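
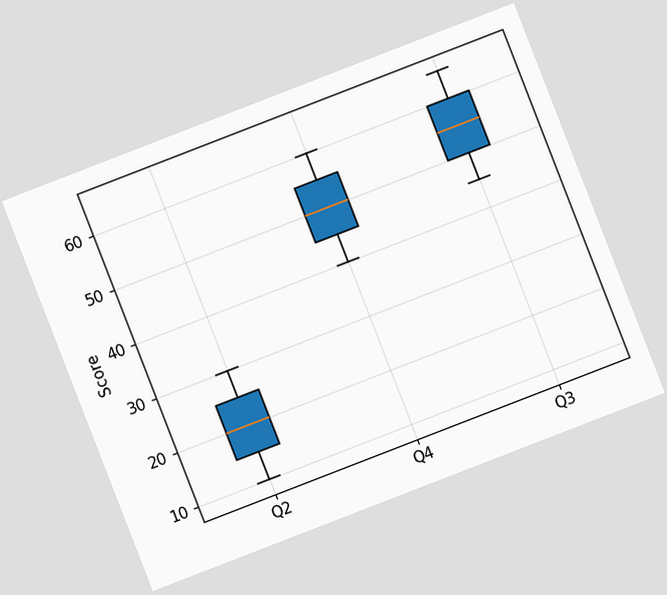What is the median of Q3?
55

The chart is tilted about 21° counter-clockwise. The median line in the Q3 box sits at 55.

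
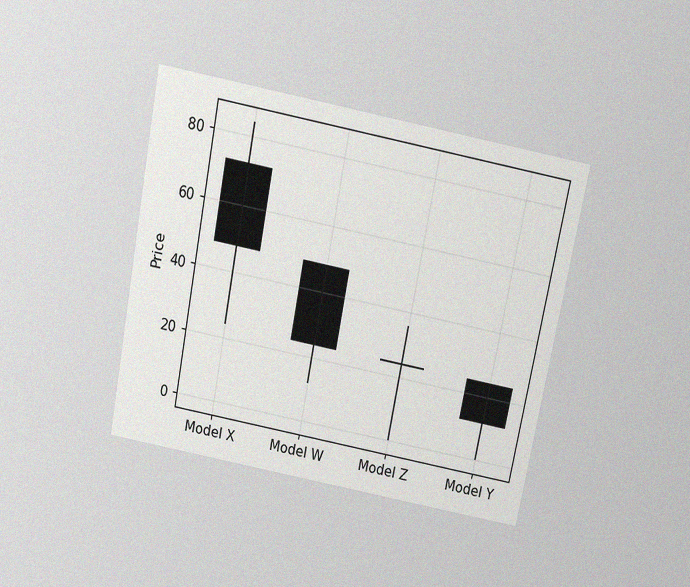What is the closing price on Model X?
The chart is tilted about 11° clockwise and viewed slightly from above, with some photo noise. The Model X candle closes at 48.

48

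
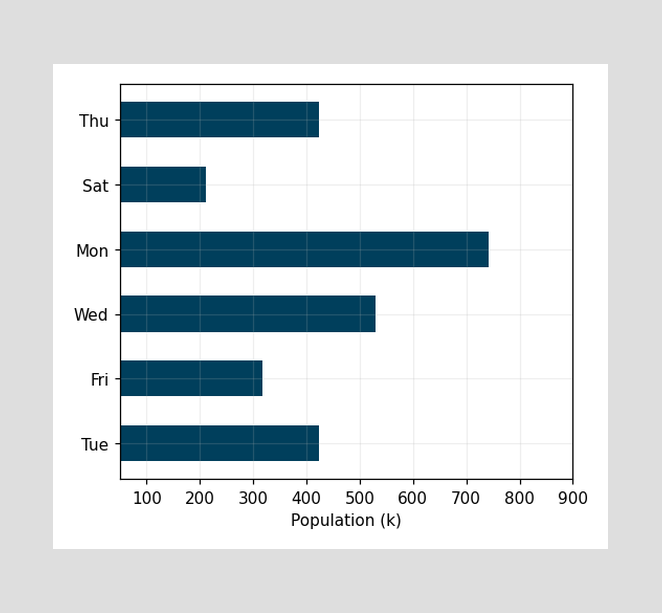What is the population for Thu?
424k

Reading along the chart's x-axis, the Thu bar reaches 424k.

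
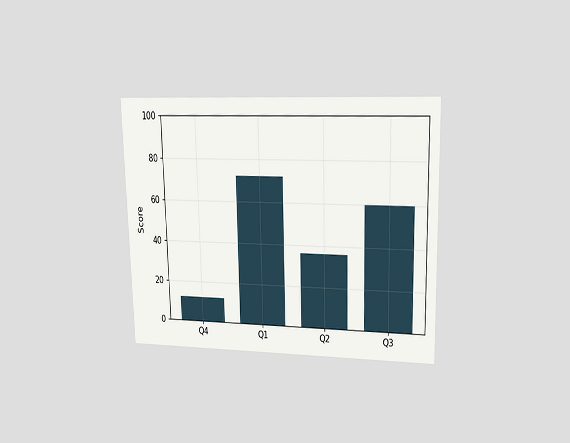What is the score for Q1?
72

The chart is viewed at a slight angle. Reading along the chart's y-axis, the Q1 bar reaches 72.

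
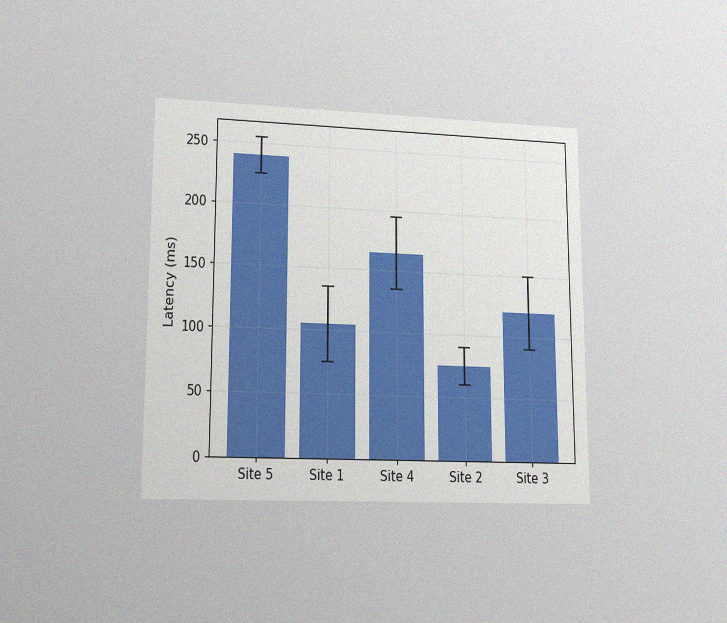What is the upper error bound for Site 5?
255ms

The chart is viewed at a slight angle, with some photo noise. The Site 5 bar's upper whisker reaches 255ms.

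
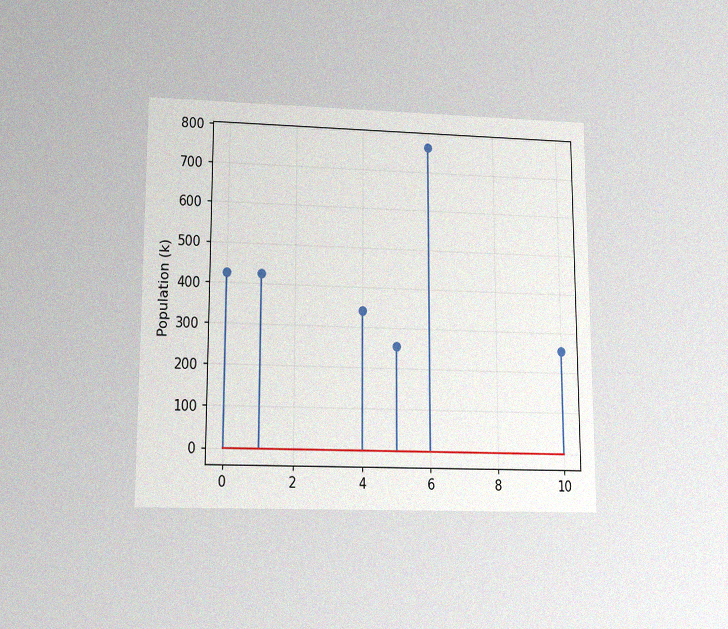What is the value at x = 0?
The chart is viewed slightly from below, with some photo noise. The stem at x=0 reaches 425k.

425k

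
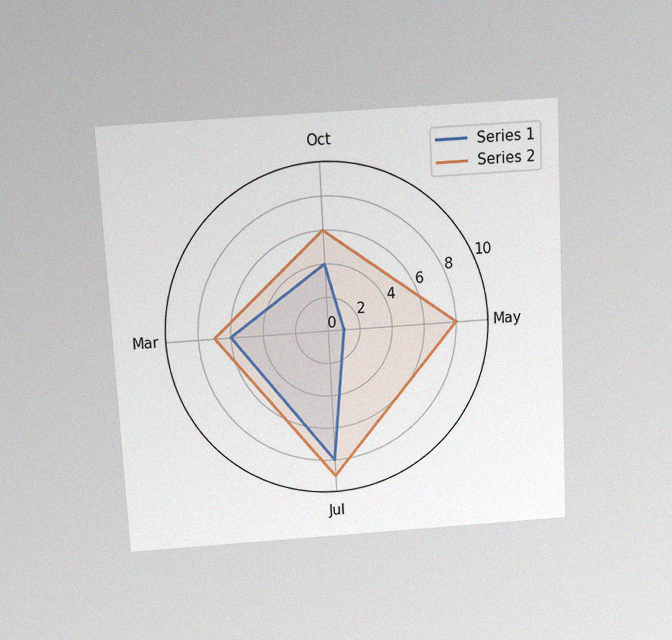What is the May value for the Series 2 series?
The chart is tilted about 3° counter-clockwise and viewed slightly from above, with some photo noise. On the May axis, Series 2 reaches 8.

8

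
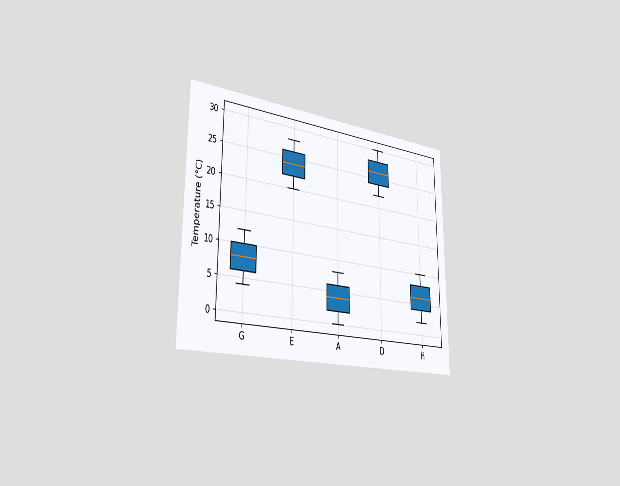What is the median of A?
4°C

The chart is viewed slightly from the left. The median line in the A box sits at 4°C.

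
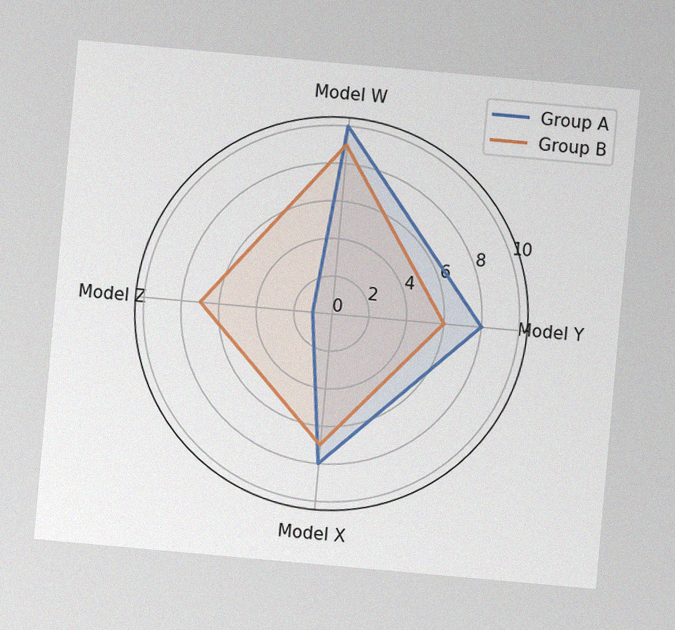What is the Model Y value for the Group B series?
6

The chart is tilted about 5° clockwise, with some photo noise. On the Model Y axis, Group B reaches 6.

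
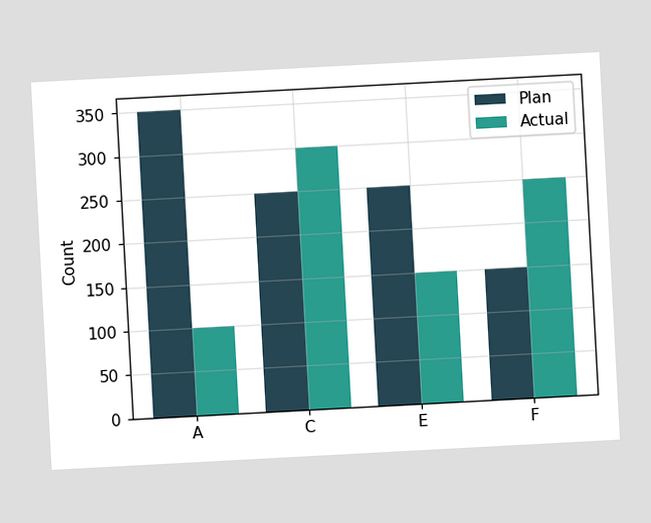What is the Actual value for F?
250

The chart is tilted about 3° counter-clockwise. The Actual bar at F reaches 250 on the y-axis.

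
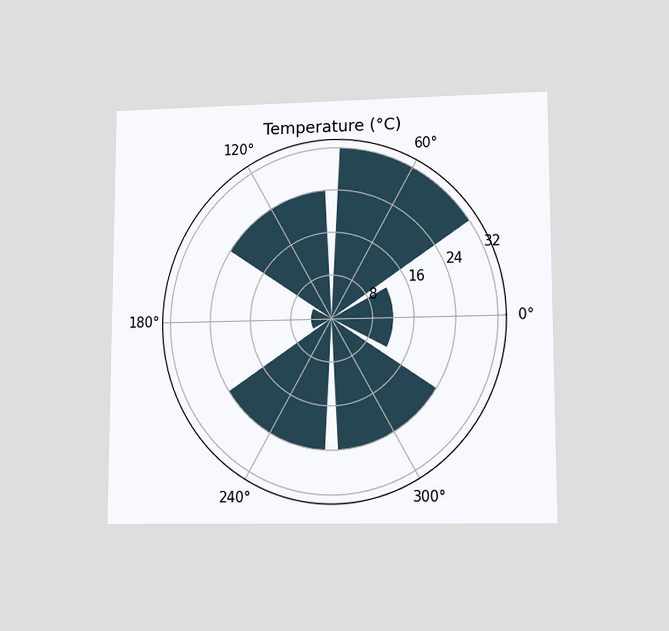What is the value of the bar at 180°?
The chart is viewed at a slight angle. The bar at 180° reaches 4°C on the radial axis.

4°C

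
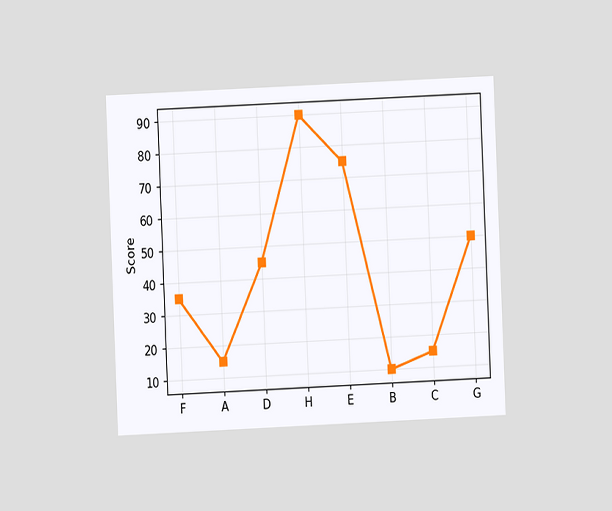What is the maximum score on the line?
The chart is tilted about 2° counter-clockwise and viewed at a slight angle. The highest point is at H, and reading across to the y-axis gives 90.

90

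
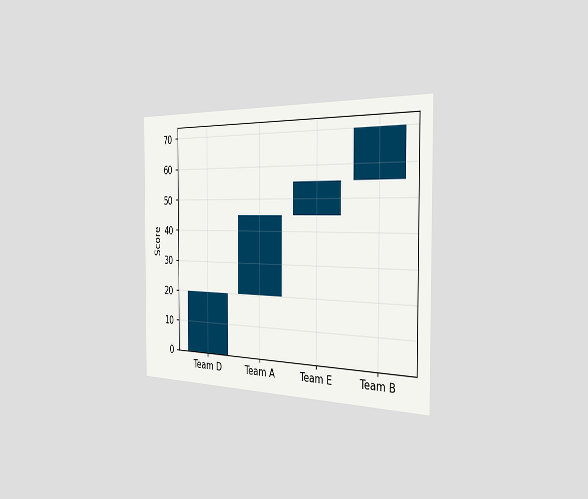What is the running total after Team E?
The chart is viewed slightly from the right. After Team E the running total reaches 55.

55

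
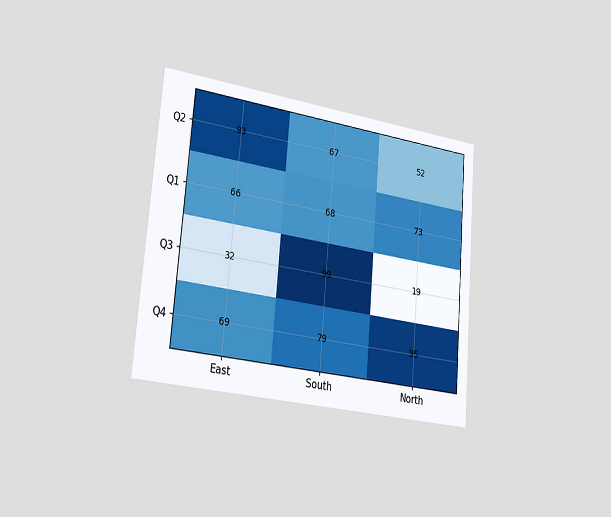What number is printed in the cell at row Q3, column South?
99

The chart is tilted about 5° clockwise and viewed slightly from the left. The (Q3, South) cell reads 99.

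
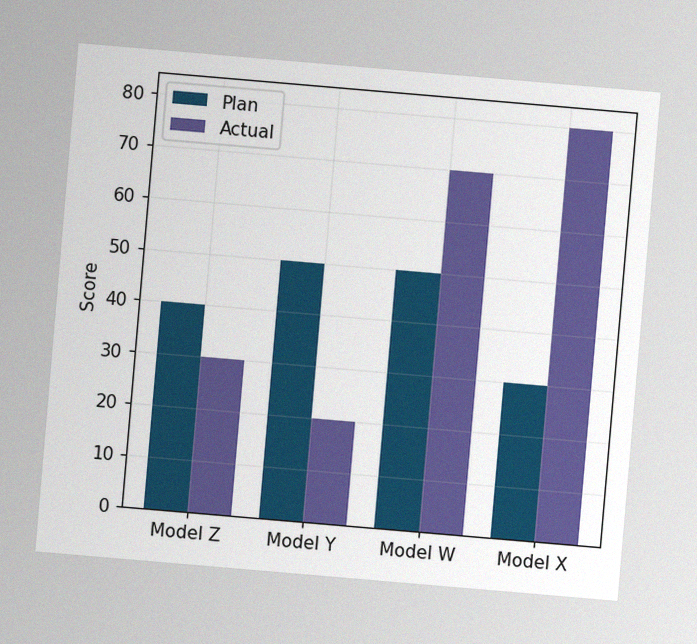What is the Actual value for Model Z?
30

The chart is tilted about 5° clockwise, with some photo noise. The Actual bar at Model Z reaches 30 on the y-axis.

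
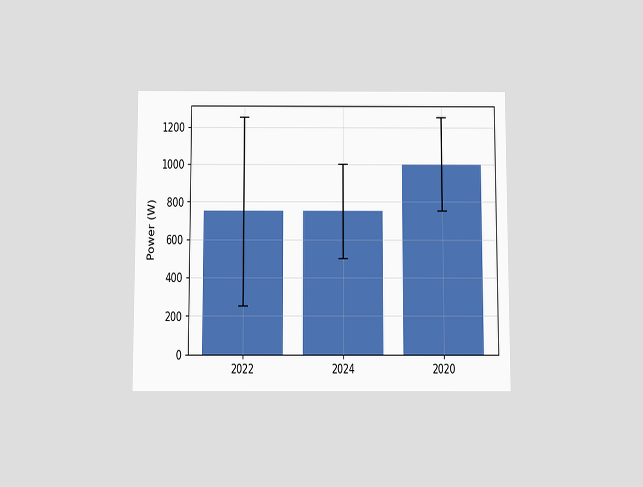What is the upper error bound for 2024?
The chart is viewed slightly from below. The 2024 bar's upper whisker reaches 1000W.

1000W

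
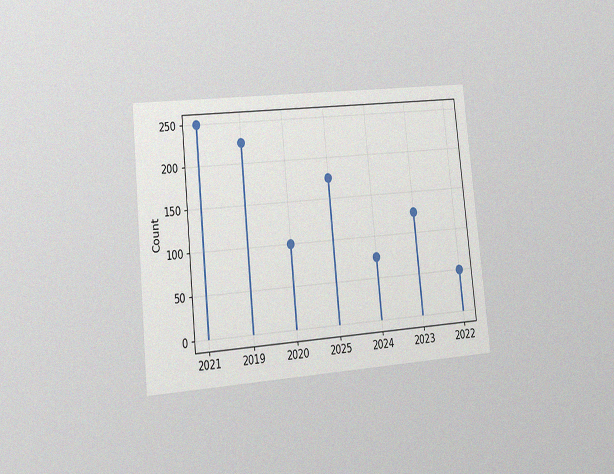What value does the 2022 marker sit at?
50

The chart is tilted about 6° counter-clockwise and viewed slightly from the left, with some photo noise. The 2022 marker sits at 50.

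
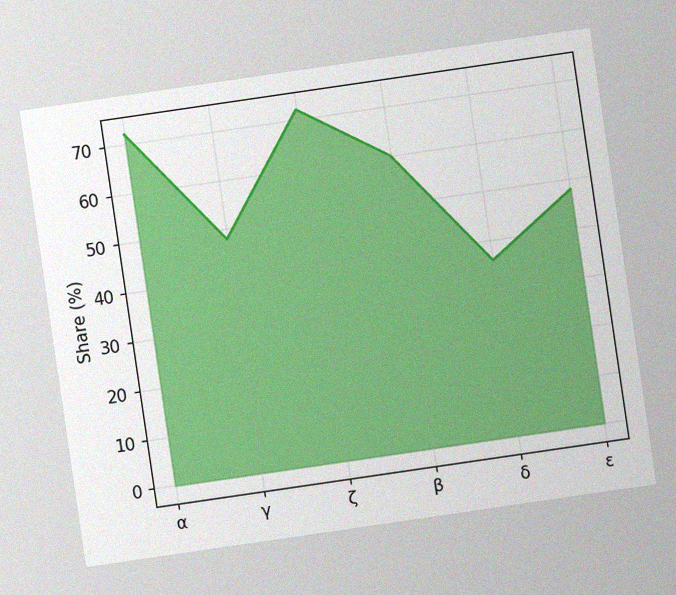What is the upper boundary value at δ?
36%

The chart is tilted about 8° counter-clockwise, with some photo noise. At δ the upper boundary is at 36%.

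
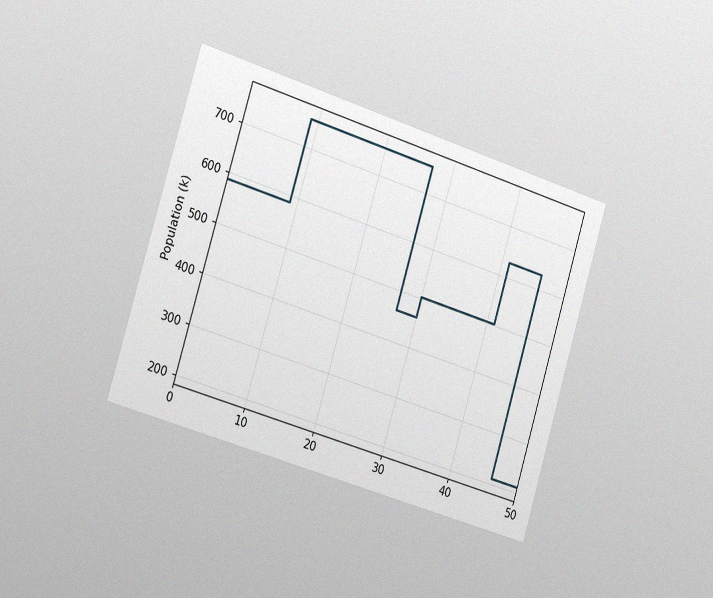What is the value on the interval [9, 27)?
756k

The chart is tilted about 17° clockwise and viewed slightly from the left, with some photo noise. On [9, 27) the step sits at 756k.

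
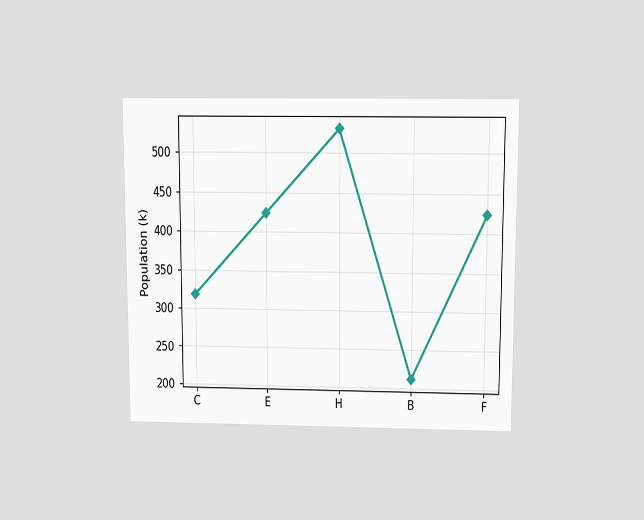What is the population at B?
The chart is viewed slightly from above. At B, the line is at 212k.

212k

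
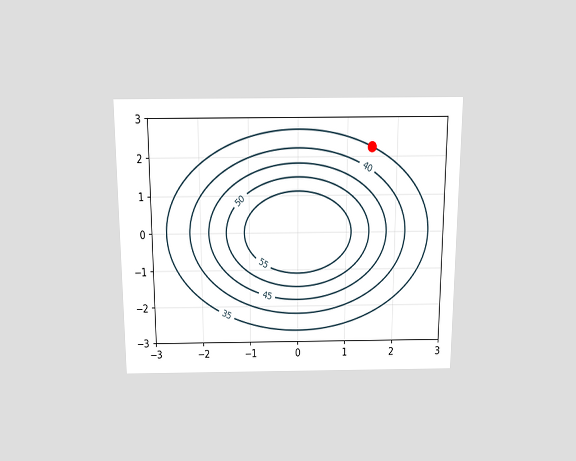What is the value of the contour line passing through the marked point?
35

The chart is viewed slightly from above. The marked point sits on the contour labelled 35.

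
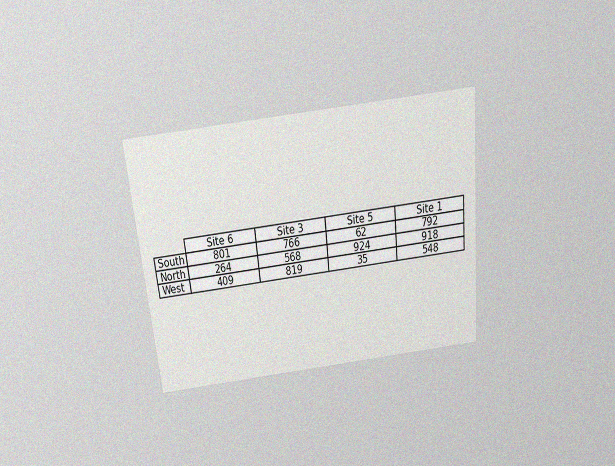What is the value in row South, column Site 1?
The chart is tilted about 6° counter-clockwise and viewed slightly from above, with some photo noise. The (South, Site 1) cell reads 792.

792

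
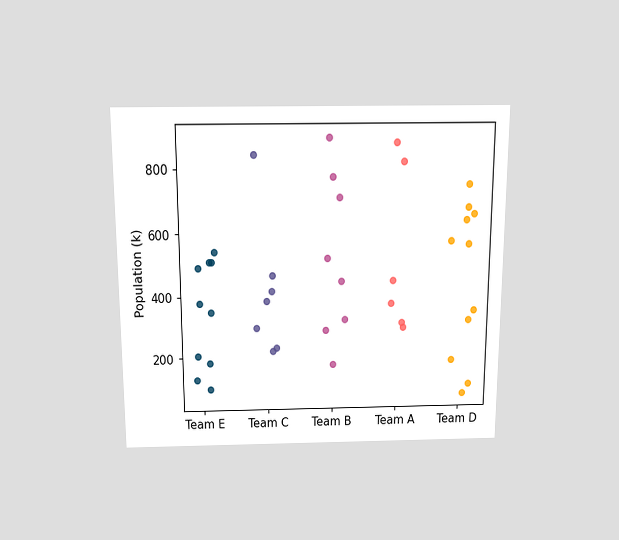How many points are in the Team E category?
10

The chart is viewed slightly from above. Counting the markers in the Team E column gives 10.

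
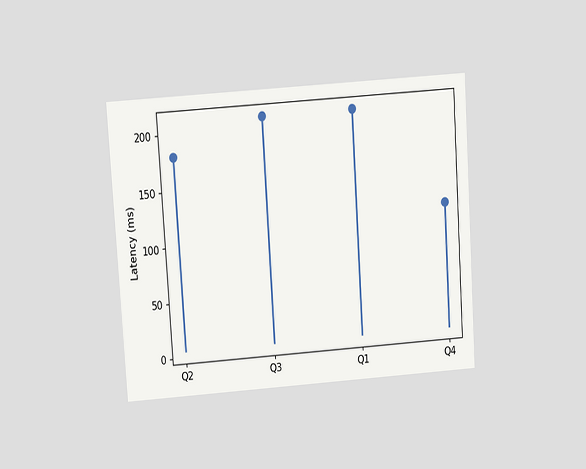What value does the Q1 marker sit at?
The chart is tilted about 4° counter-clockwise and viewed slightly from above. The Q1 marker sits at 210ms.

210ms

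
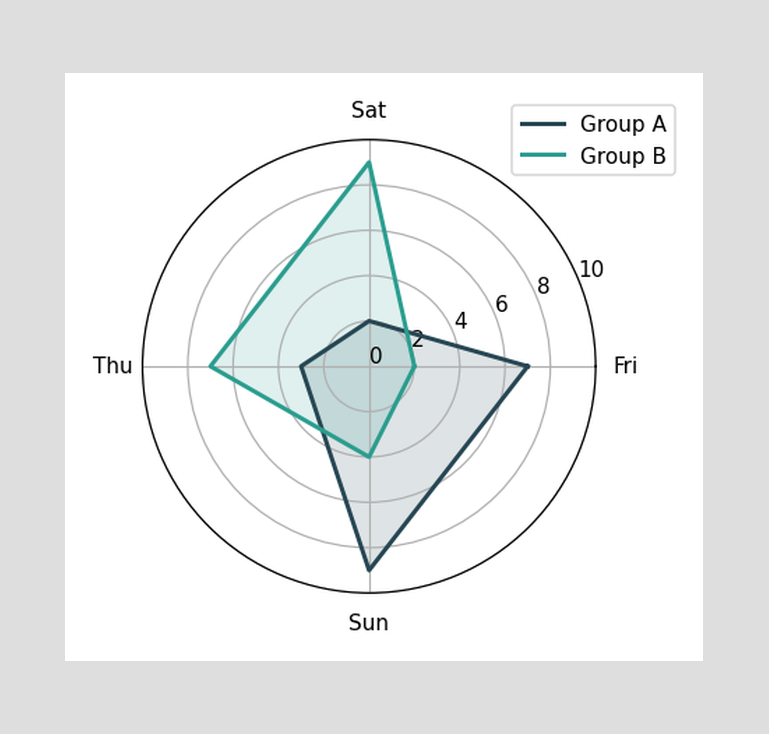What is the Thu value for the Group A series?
On the Thu axis, Group A reaches 3.

3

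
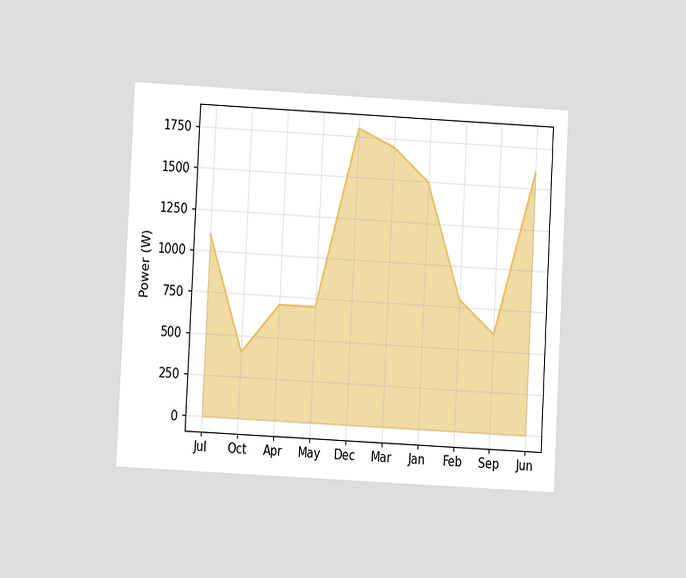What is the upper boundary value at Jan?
1500W

The chart is tilted about 3° clockwise and viewed at a slight angle. At Jan the upper boundary is at 1500W.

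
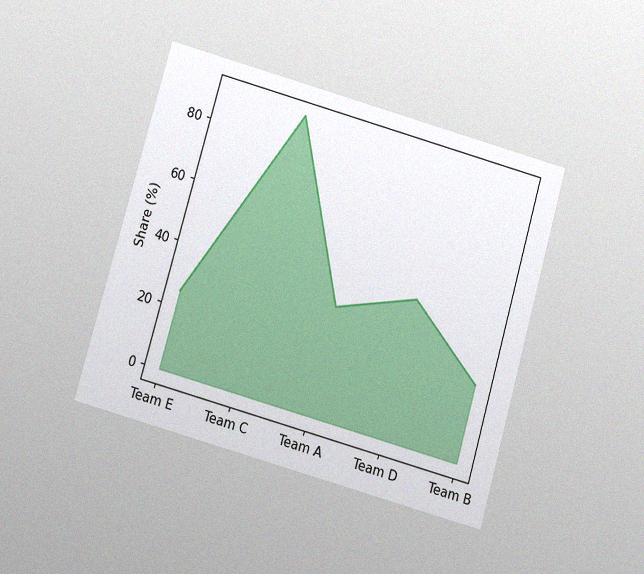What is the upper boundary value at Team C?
90%

The chart is tilted about 16° clockwise and viewed at a slight angle, with some photo noise. At Team C the upper boundary is at 90%.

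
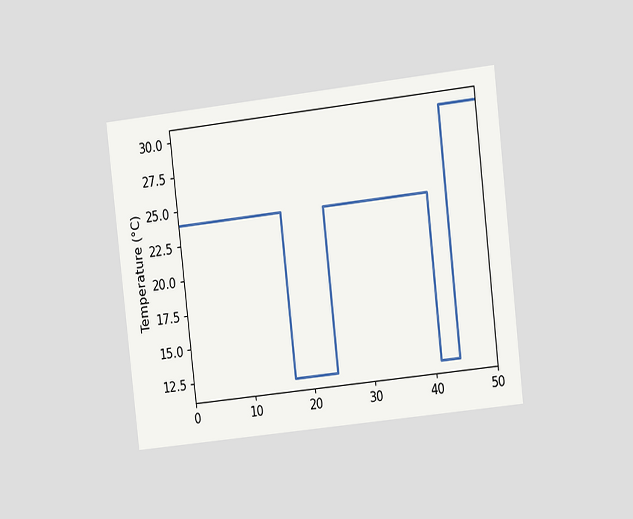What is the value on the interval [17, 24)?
12°C

The chart is tilted about 7° counter-clockwise and viewed at a slight angle. On [17, 24) the step sits at 12°C.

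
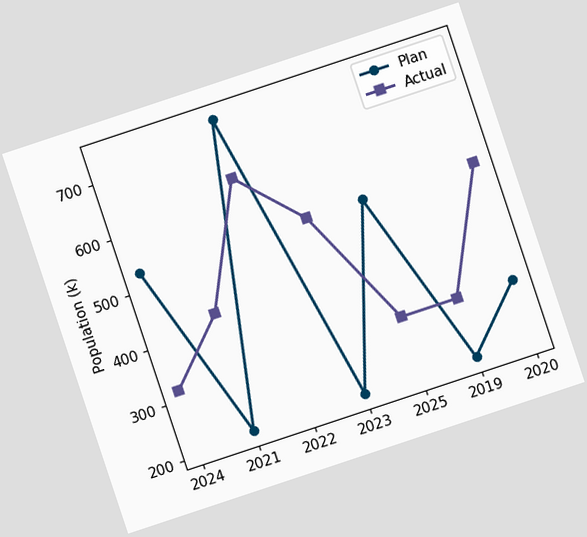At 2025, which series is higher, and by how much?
Plan, by 212k

The chart is tilted about 18° counter-clockwise. At 2025, Plan sits above the other line by 212k.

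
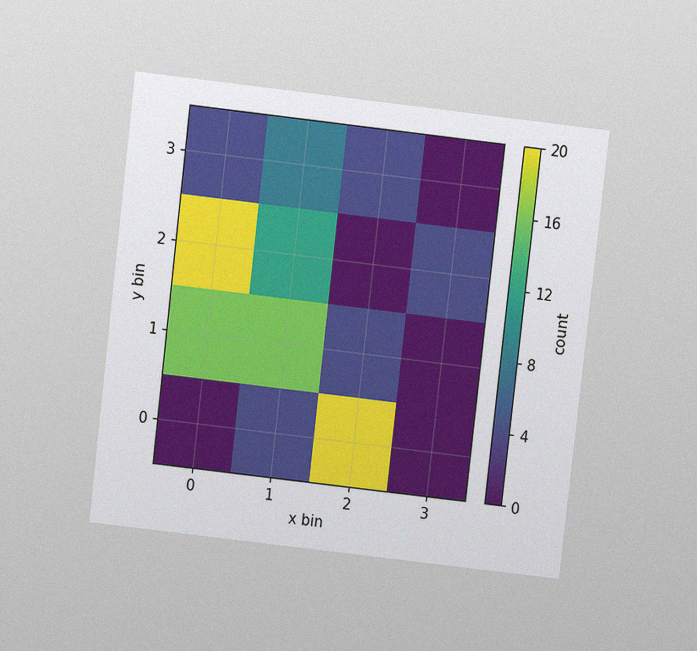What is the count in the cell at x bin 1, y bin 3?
8

The chart is tilted about 7° clockwise and viewed at a slight angle, with some photo noise. Matching the cell (1, 3) against the colorbar gives 8.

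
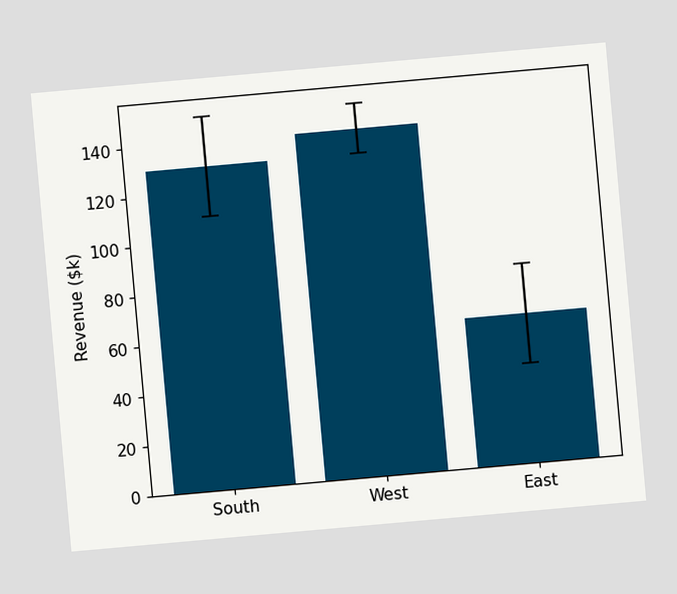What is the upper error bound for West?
The chart is tilted about 5° counter-clockwise. The West bar's upper whisker reaches $150k.

$150k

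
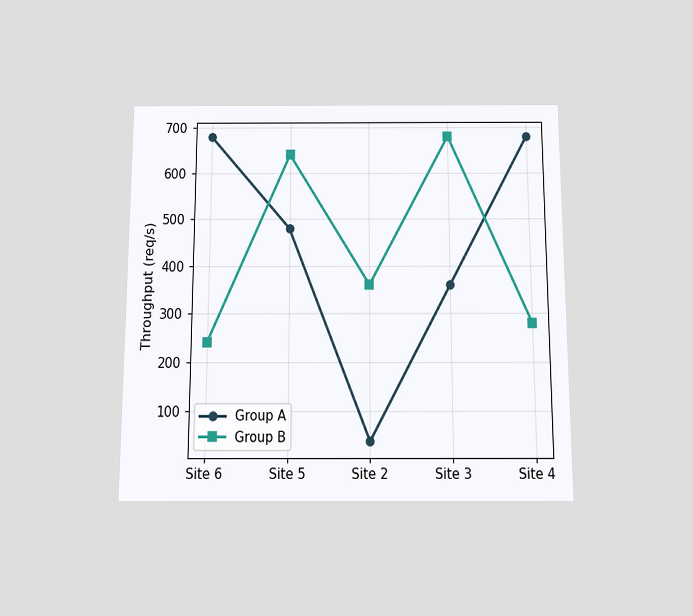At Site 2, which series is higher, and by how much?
The chart is viewed slightly from below. At Site 2, Group B sits above the other line by 320req/s.

Group B, by 320req/s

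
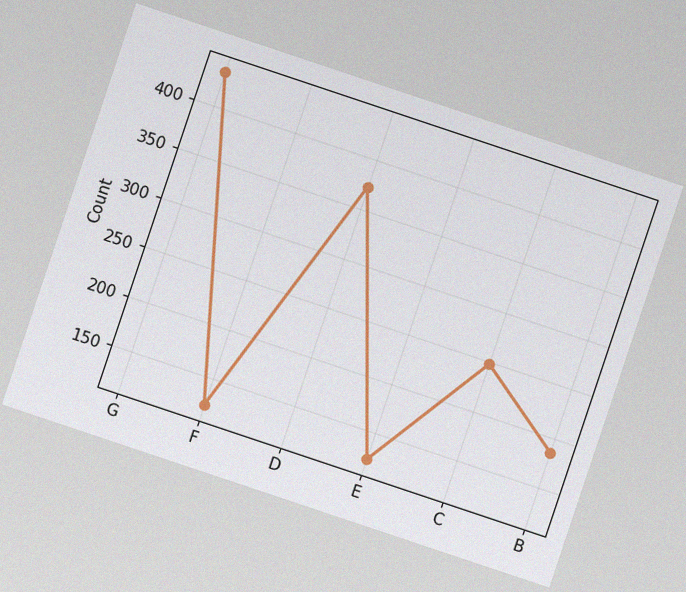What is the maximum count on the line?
434

The chart is tilted about 19° clockwise, with some photo noise. The highest point is at G, and reading across to the y-axis gives 434.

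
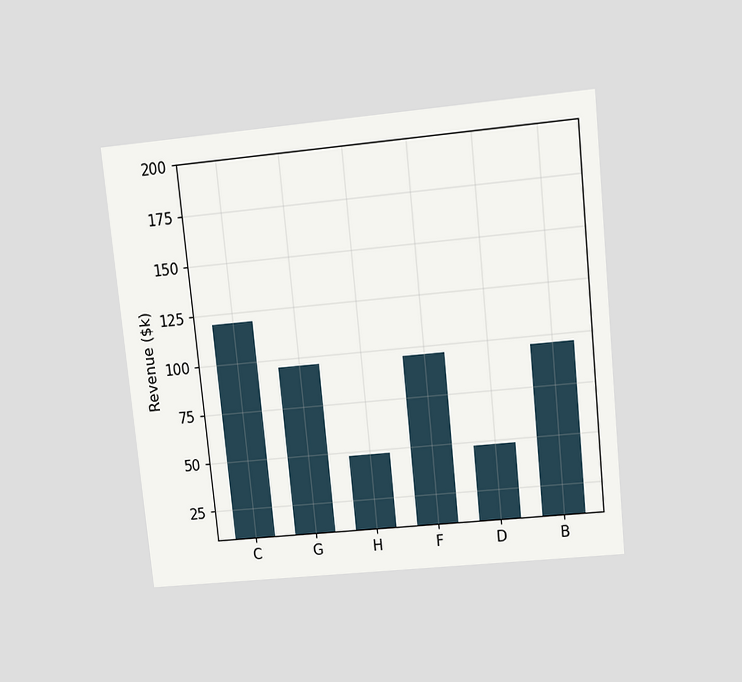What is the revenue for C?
The chart is tilted about 6° counter-clockwise and viewed at a slight angle. Reading along the chart's y-axis, the C bar reaches $120k.

$120k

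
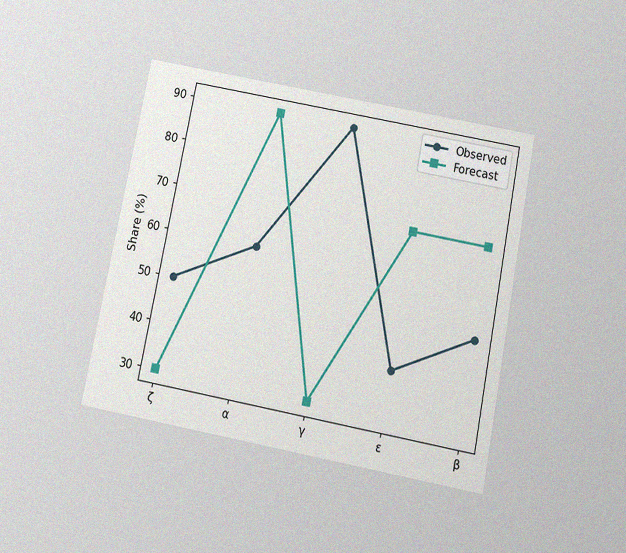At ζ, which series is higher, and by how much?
Observed, by 20%

The chart is tilted about 11° clockwise and viewed slightly from below, with some photo noise. At ζ, Observed sits above the other line by 20%.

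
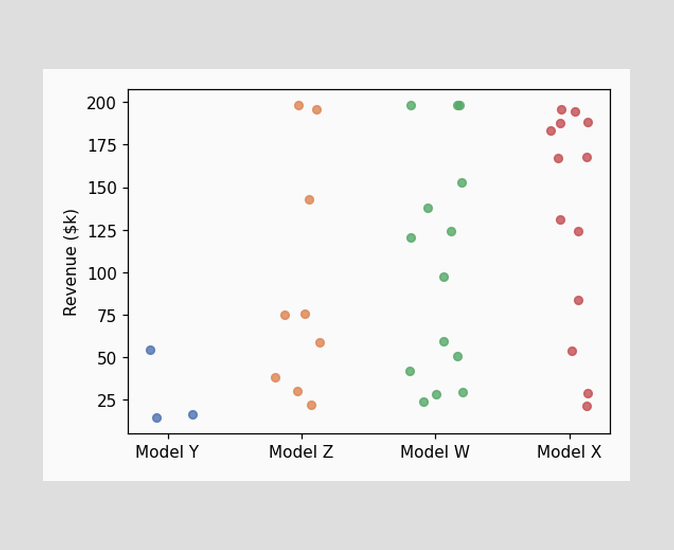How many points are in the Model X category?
13

Counting the markers in the Model X column gives 13.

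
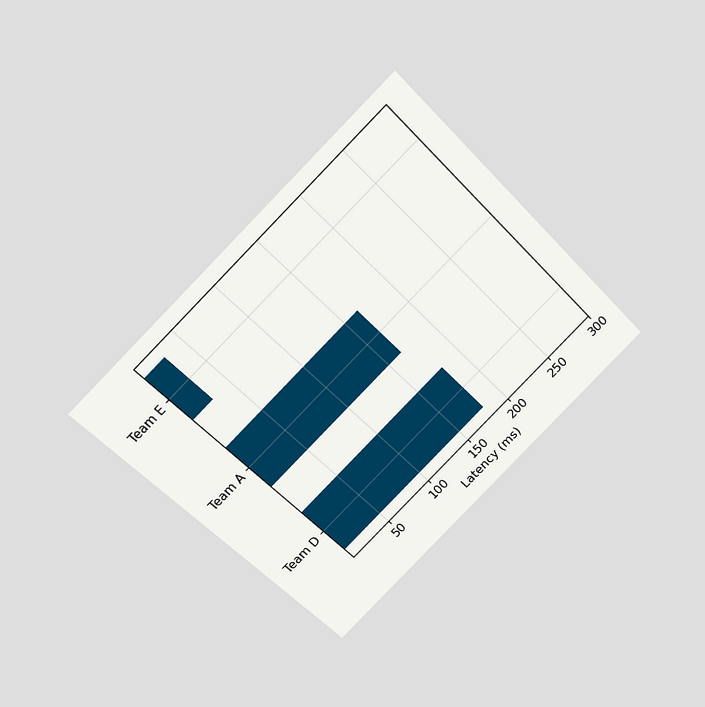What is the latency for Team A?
165ms

The chart is tilted about 45° counter-clockwise and viewed slightly from above. Reading along the chart's x-axis, the Team A bar reaches 165ms.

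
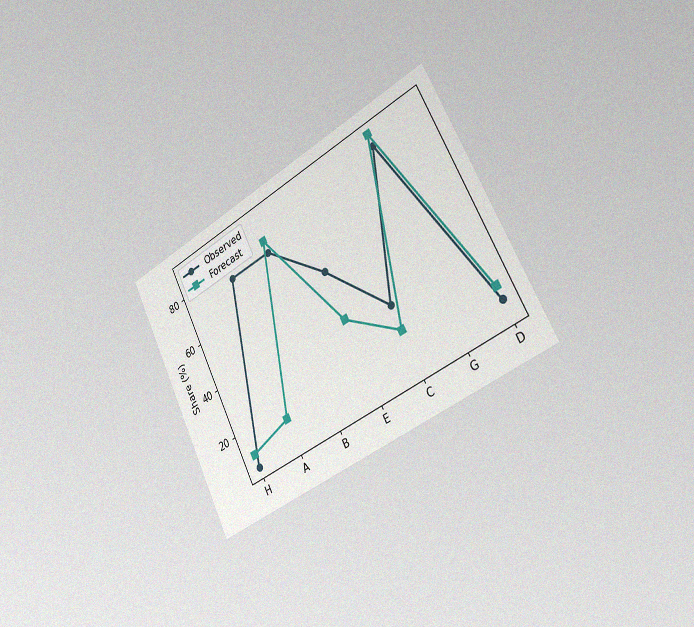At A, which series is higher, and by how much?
The chart is tilted about 27° counter-clockwise and viewed slightly from the right, with some photo noise. At A, Observed sits above the other line by 60%.

Observed, by 60%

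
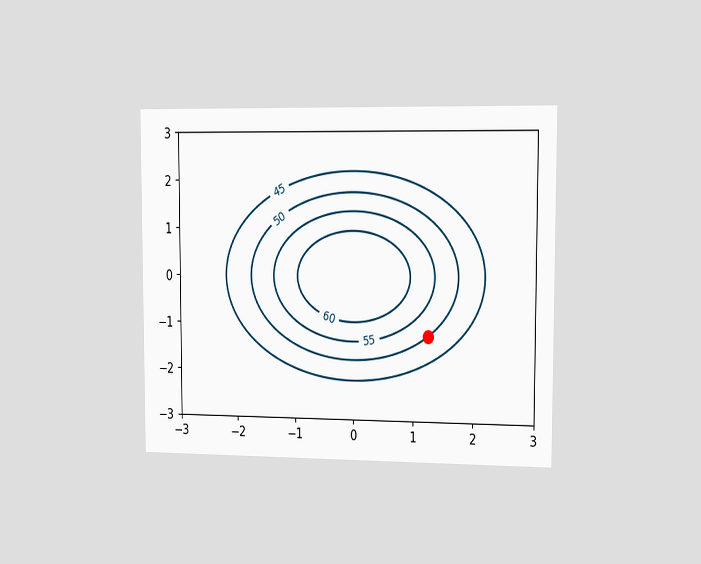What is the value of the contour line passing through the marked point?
50

The chart is viewed slightly from the right. The marked point sits on the contour labelled 50.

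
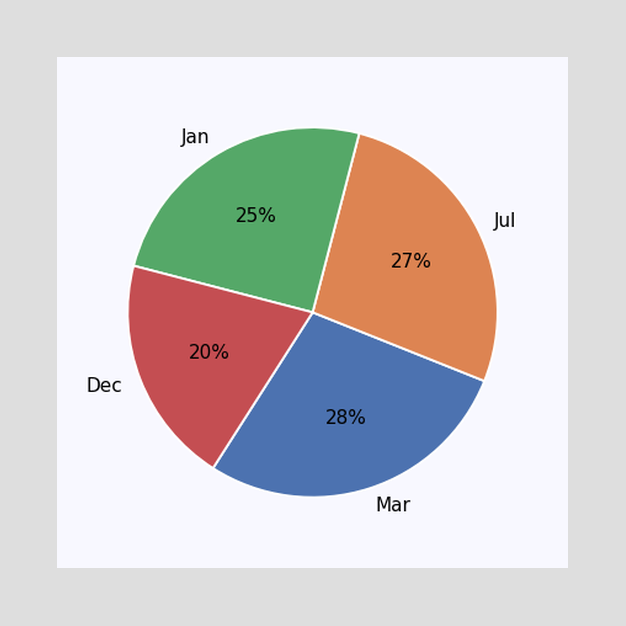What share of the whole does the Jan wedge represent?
The Jan slice takes up 25% of the pie.

25%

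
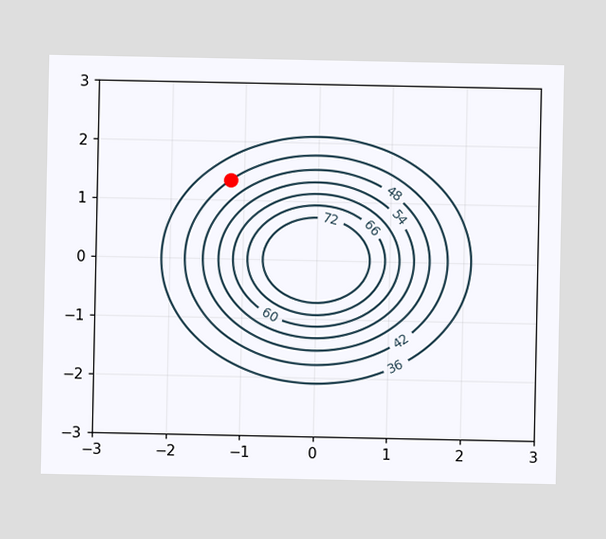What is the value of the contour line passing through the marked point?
The marked point sits on the contour labelled 42.

42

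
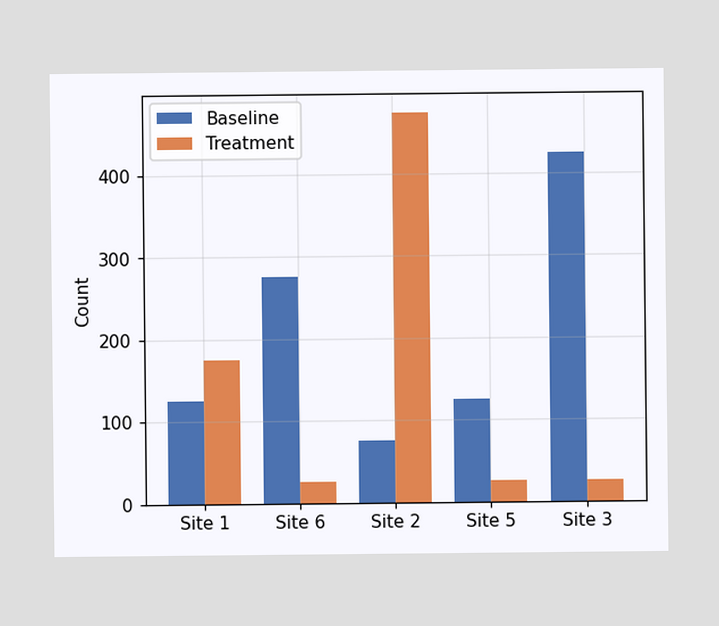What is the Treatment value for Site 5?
25

The Treatment bar at Site 5 reaches 25 on the y-axis.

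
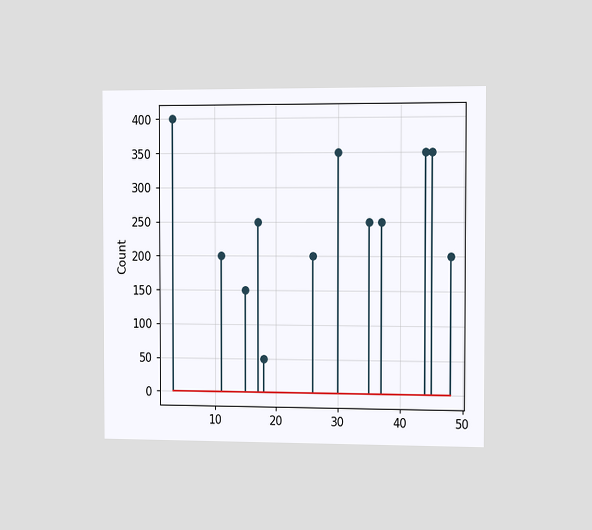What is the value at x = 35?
250

The chart is viewed slightly from the right. The stem at x=35 reaches 250.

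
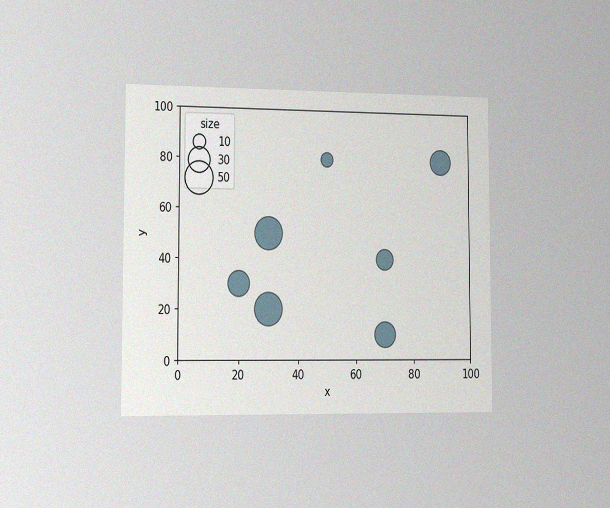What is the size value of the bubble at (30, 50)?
The chart is viewed slightly from the left, with some photo noise. Matching the bubble at (30, 50) against the size legend gives 50.

50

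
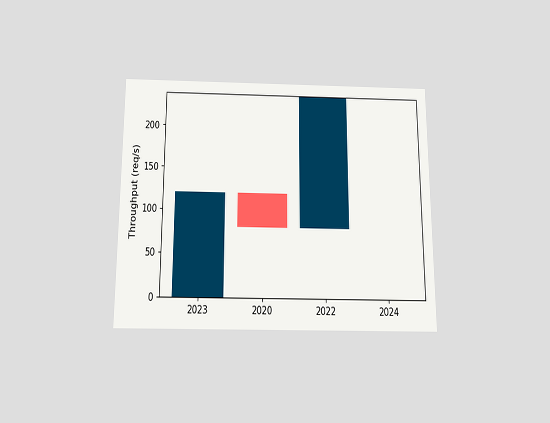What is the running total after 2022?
The chart is viewed slightly from below. After 2022 the running total reaches 240req/s.

240req/s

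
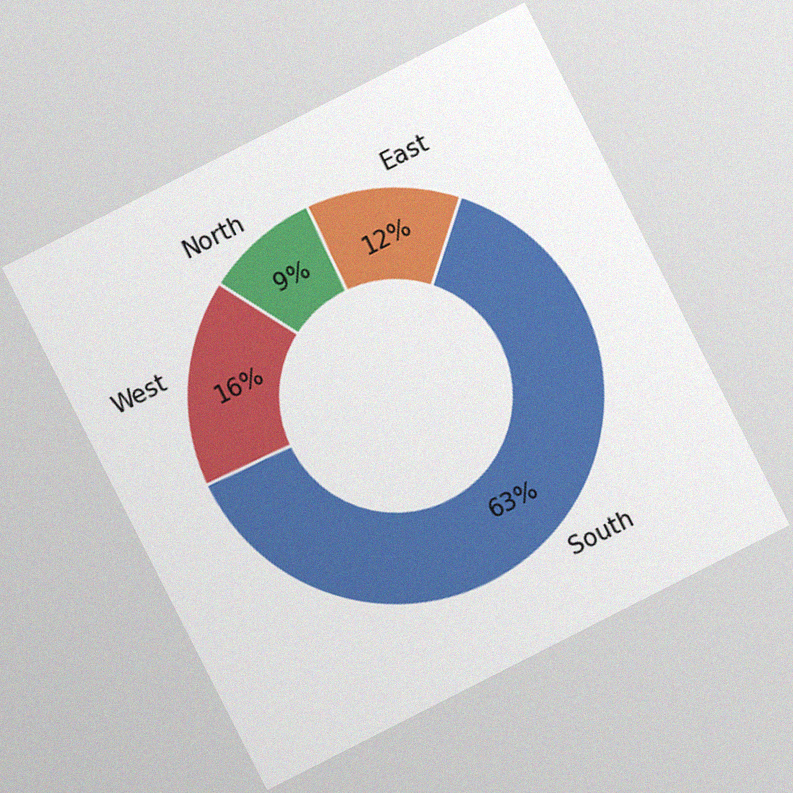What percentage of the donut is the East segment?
12%

The chart is tilted about 27° counter-clockwise, with some photo noise. The East segment takes up 12% of the ring.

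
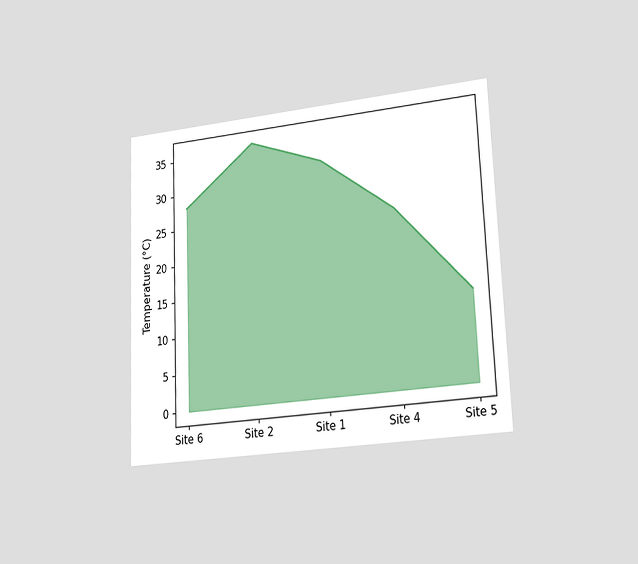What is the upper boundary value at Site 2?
The chart is tilted about 2° counter-clockwise and viewed slightly from the right. At Site 2 the upper boundary is at 36°C.

36°C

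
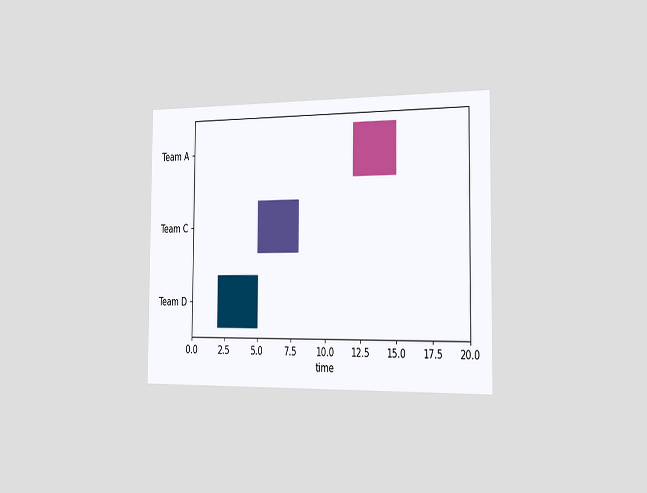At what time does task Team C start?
5

The chart is viewed slightly from the right. The Team C bar begins at t=5.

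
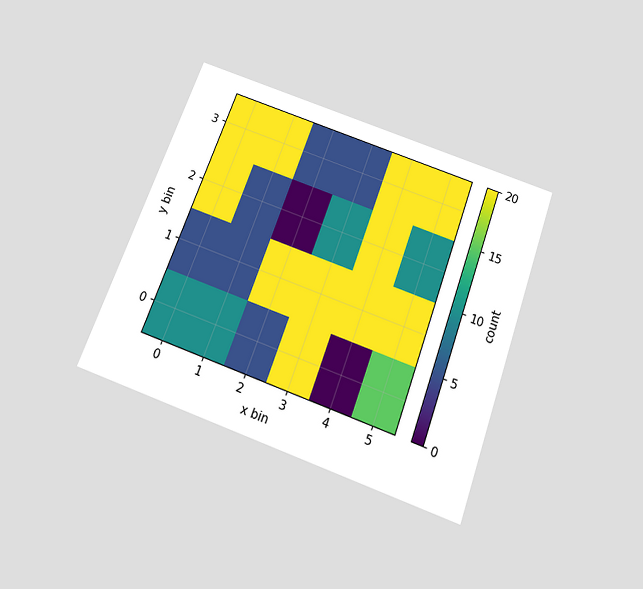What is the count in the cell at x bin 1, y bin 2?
5

The chart is tilted about 20° clockwise and viewed slightly from below. Matching the cell (1, 2) against the colorbar gives 5.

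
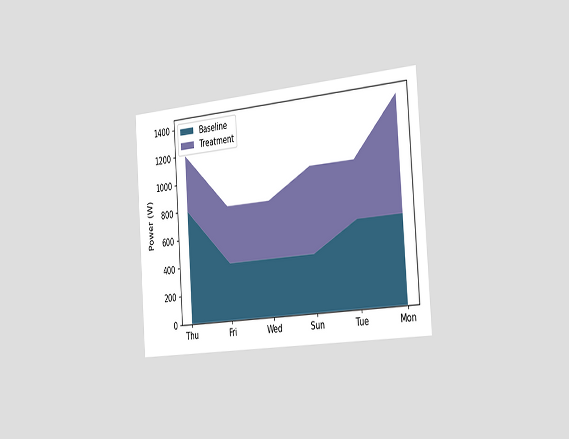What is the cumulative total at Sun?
1000W

The chart is tilted about 4° counter-clockwise and viewed slightly from the right. The stacked total at Sun reaches 1000W.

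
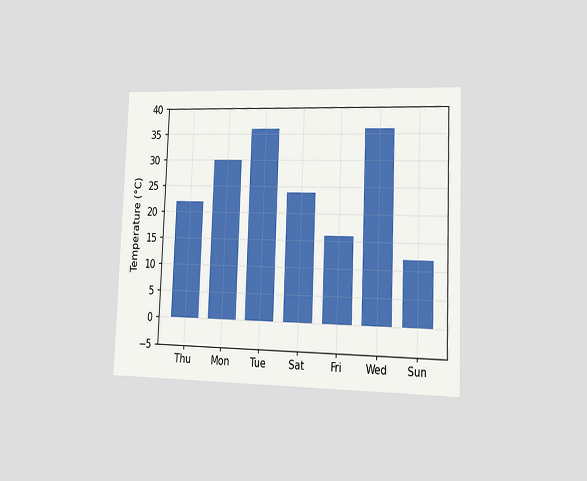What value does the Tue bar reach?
36°C

The chart is tilted about 2° clockwise and viewed slightly from the right. Reading along the chart's y-axis, the Tue bar reaches 36°C.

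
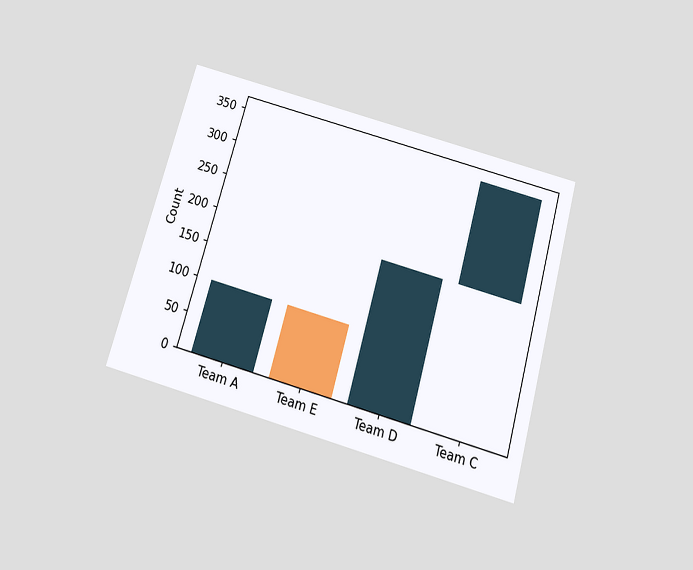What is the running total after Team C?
The chart is tilted about 16° clockwise and viewed slightly from below. After Team C the running total reaches 350.

350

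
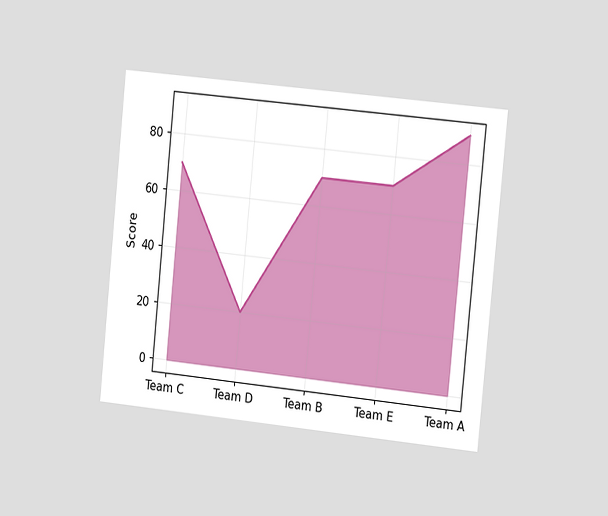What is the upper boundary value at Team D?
20

The chart is tilted about 6° clockwise and viewed slightly from the right. At Team D the upper boundary is at 20.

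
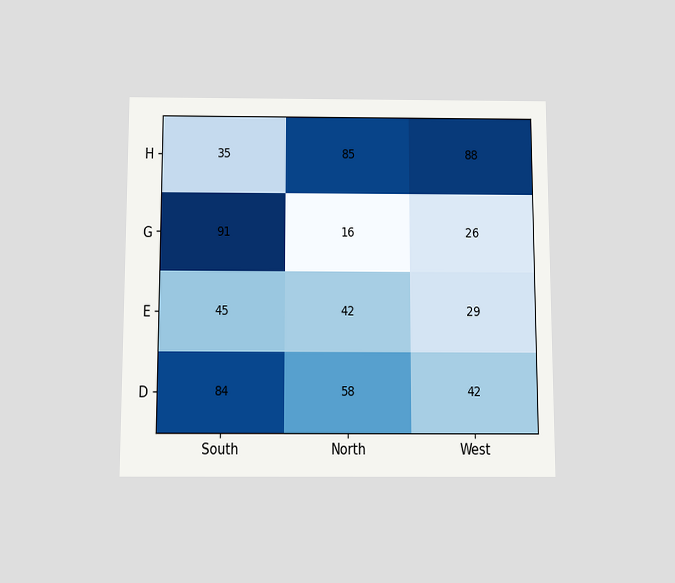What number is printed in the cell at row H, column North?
85

The chart is viewed slightly from below. The (H, North) cell reads 85.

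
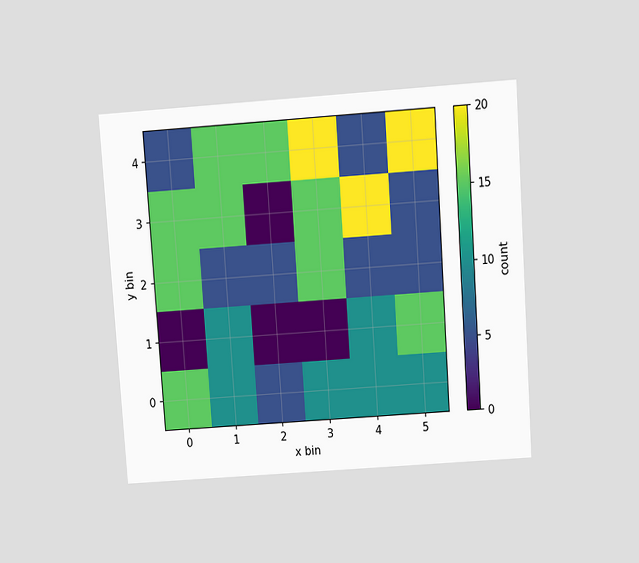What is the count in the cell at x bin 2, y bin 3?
0

The chart is tilted about 4° counter-clockwise and viewed at a slight angle. Matching the cell (2, 3) against the colorbar gives 0.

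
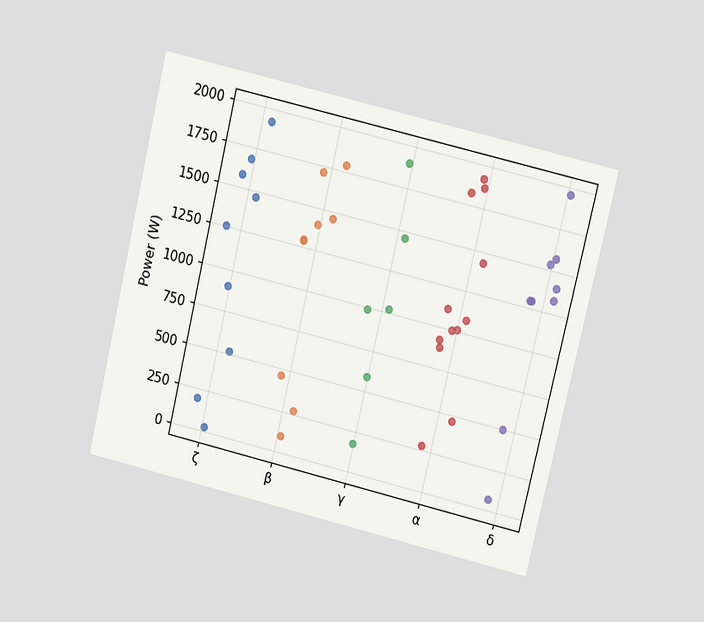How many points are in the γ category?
6

The chart is tilted about 13° clockwise and viewed at a slight angle. Counting the markers in the γ column gives 6.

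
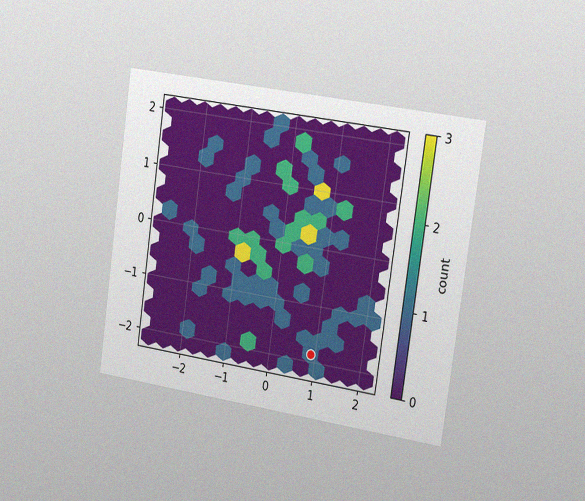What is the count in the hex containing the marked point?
The chart is tilted about 8° clockwise and viewed slightly from the right, with some photo noise. The marked hex reads 1 on the colorbar.

1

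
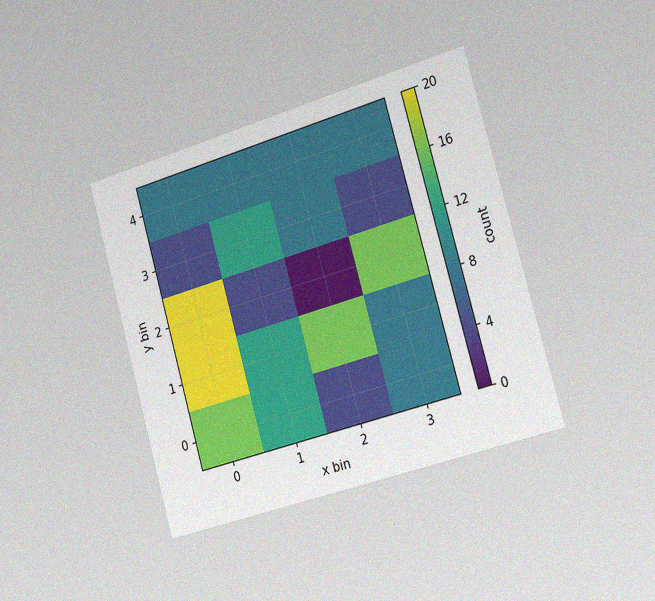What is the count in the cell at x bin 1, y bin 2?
The chart is tilted about 16° counter-clockwise and viewed slightly from the right, with some photo noise. Matching the cell (1, 2) against the colorbar gives 4.

4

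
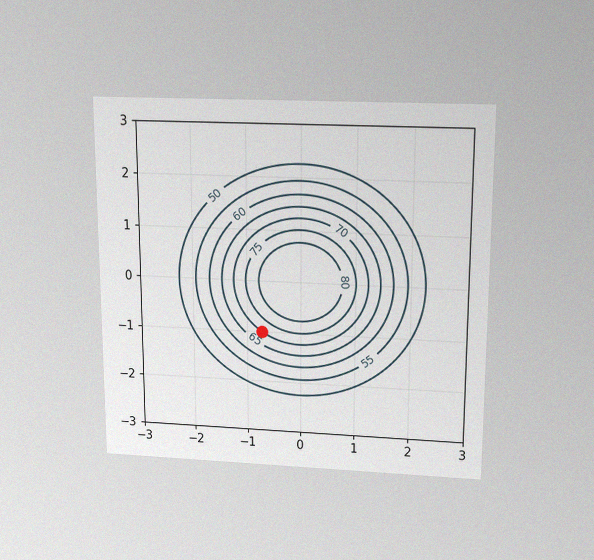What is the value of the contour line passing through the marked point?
70

The chart is viewed slightly from above, with some photo noise. The marked point sits on the contour labelled 70.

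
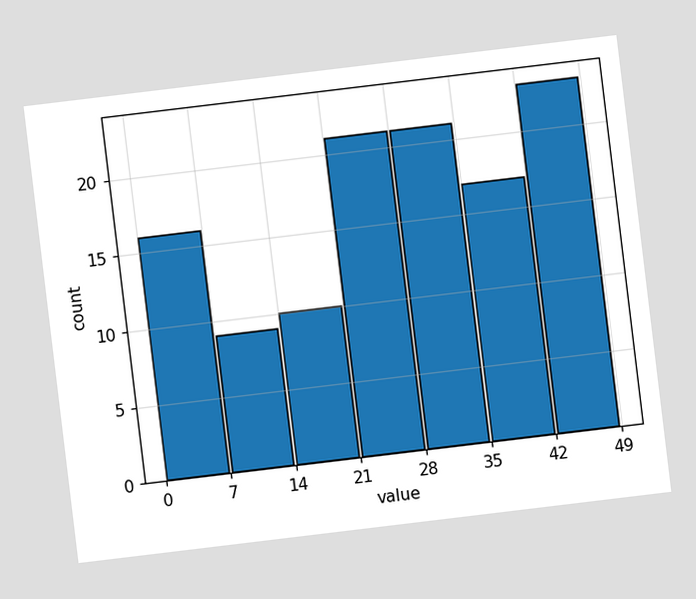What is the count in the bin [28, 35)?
21

The chart is tilted about 7° counter-clockwise. The [28, 35) bin has height 21.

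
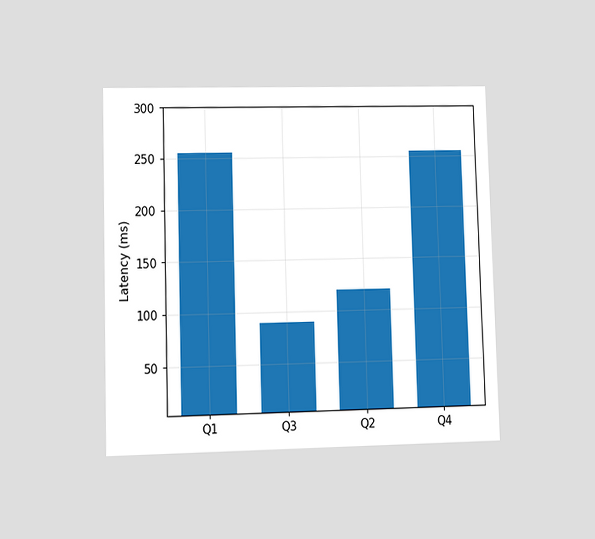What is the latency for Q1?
The chart is viewed at a slight angle. Reading along the chart's y-axis, the Q1 bar reaches 255ms.

255ms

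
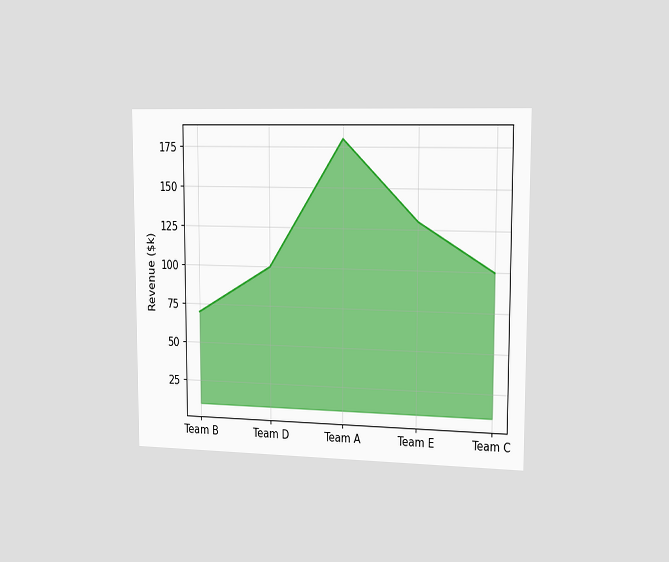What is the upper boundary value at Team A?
$180k

The chart is viewed slightly from the right. At Team A the upper boundary is at $180k.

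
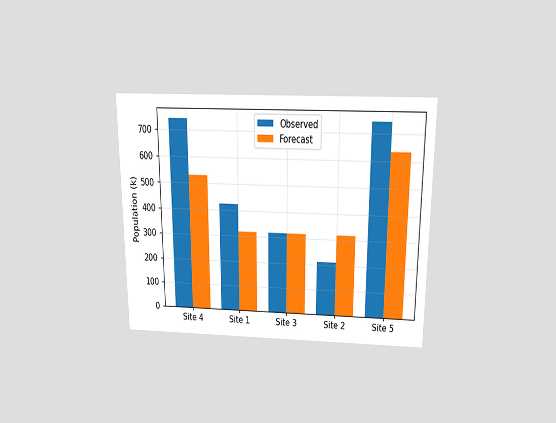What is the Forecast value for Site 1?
The chart is viewed slightly from above. The Forecast bar at Site 1 reaches 318k on the y-axis.

318k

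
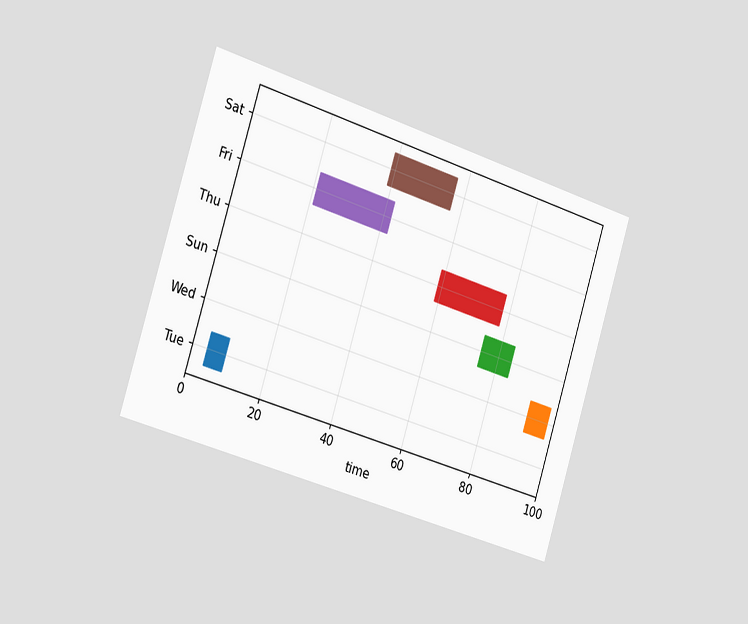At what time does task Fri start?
The chart is tilted about 17° clockwise and viewed slightly from the left. The Fri bar begins at t=21.

21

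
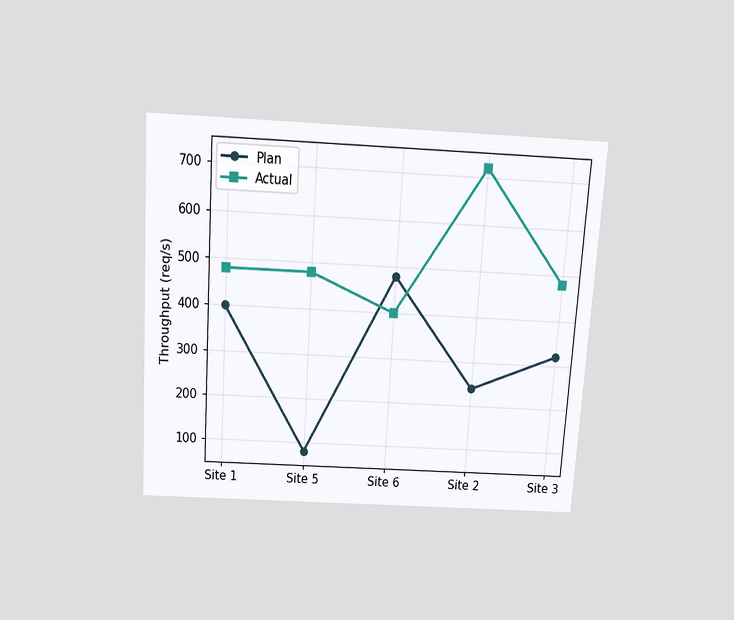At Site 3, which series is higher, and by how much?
The chart is tilted about 4° clockwise and viewed slightly from above. At Site 3, Actual sits above the other line by 160req/s.

Actual, by 160req/s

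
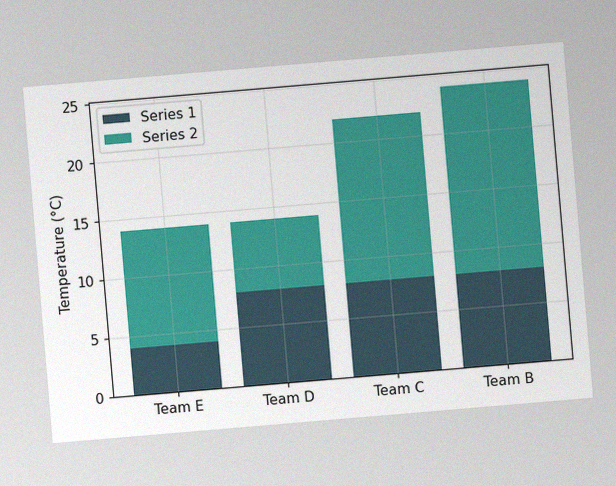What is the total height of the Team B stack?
The chart is tilted about 5° counter-clockwise, with some photo noise. The Team B stack's top reaches 24°C on the y-axis.

24°C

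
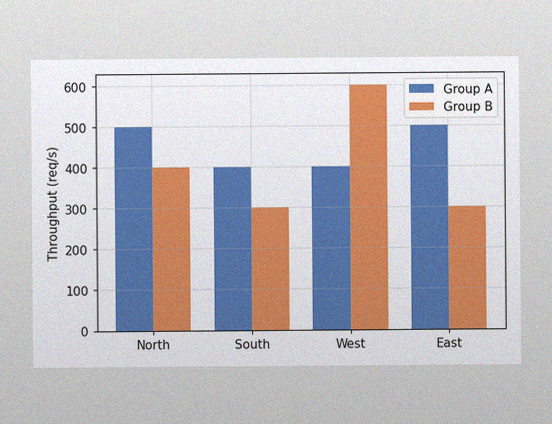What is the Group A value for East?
The image has some photo noise and uneven lighting. The Group A bar at East reaches 500req/s on the y-axis.

500req/s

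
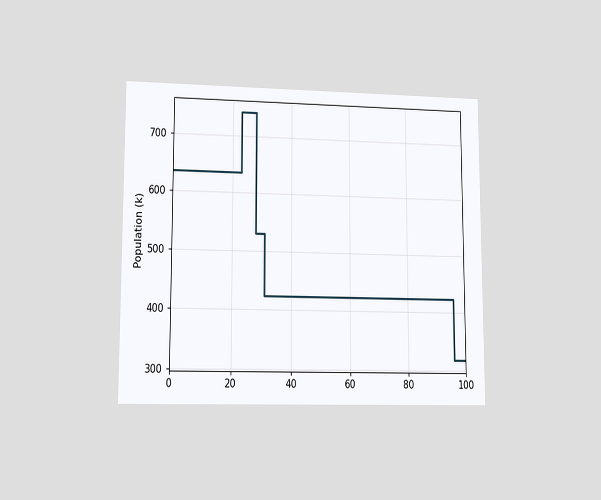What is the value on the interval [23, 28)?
The chart is viewed at a slight angle. On [23, 28) the step sits at 742k.

742k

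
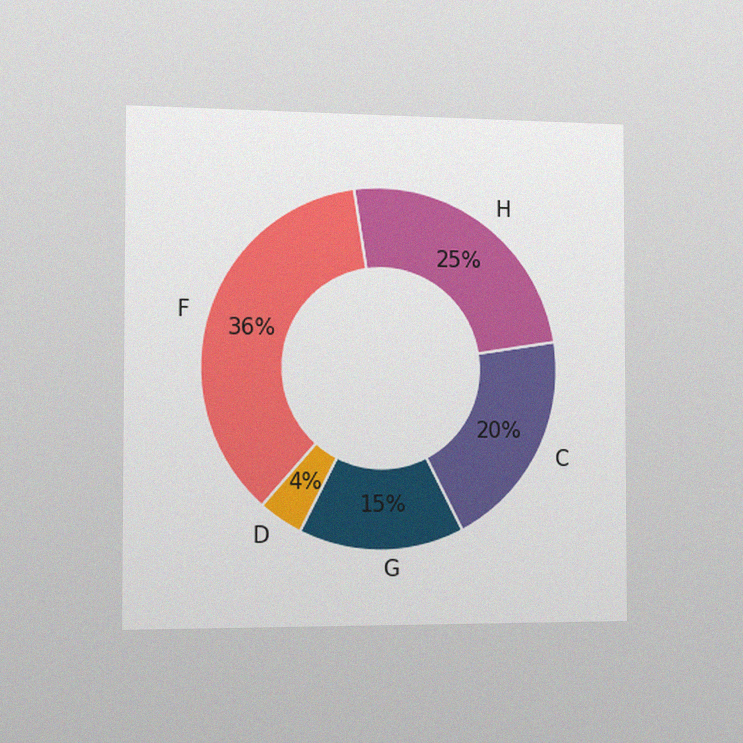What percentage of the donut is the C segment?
20%

The chart is viewed slightly from the left, with some photo noise. The C segment takes up 20% of the ring.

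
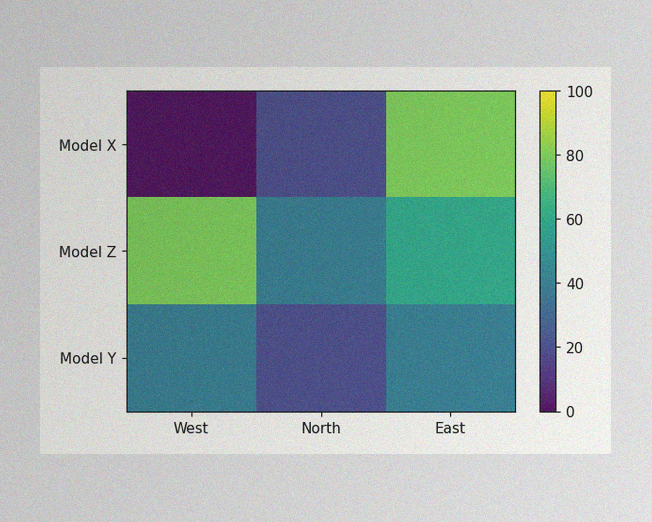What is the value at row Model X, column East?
80

The image has some photo noise and uneven lighting. Matching cell (Model X, East) against the colorbar gives 80.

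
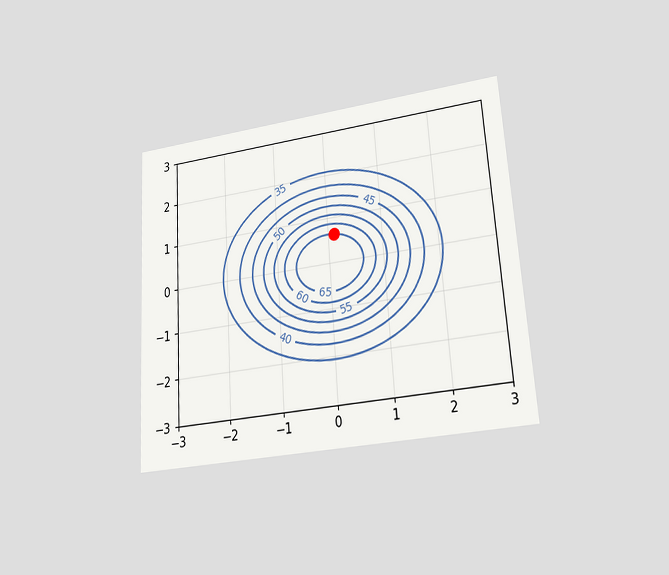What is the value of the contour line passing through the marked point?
65

The chart is tilted about 4° counter-clockwise and viewed at a slight angle. The marked point sits on the contour labelled 65.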